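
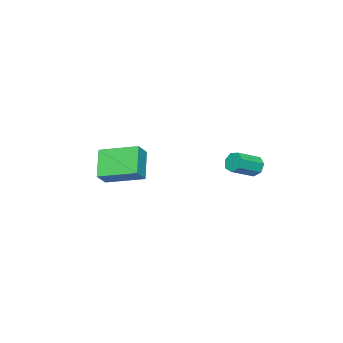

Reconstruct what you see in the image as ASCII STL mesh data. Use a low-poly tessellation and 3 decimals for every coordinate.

solid 
facet normal -0.589 -0.348 0.730
outer loop
vertex 3.48 -4.044 3.823
vertex 3.0 -2.36 4.24
vertex 2.793 -4.096 3.244
endloop
endfacet
facet normal 0.266 -0.936 -0.232
outer loop
vertex 3.7 -3.56 2.12
vertex 3.48 -4.044 3.823
vertex 2.793 -4.096 3.244
endloop
endfacet
facet normal -0.589 -0.348 0.729
outer loop
vertex 2.793 -4.096 3.244
vertex 3.0 -2.36 4.24
vertex 2.313 -2.412 3.66
endloop
endfacet
facet normal -0.763 -0.059 -0.644
outer loop
vertex 2.313 -2.412 3.66
vertex 3.7 -3.56 2.12
vertex 2.793 -4.096 3.244
endloop
endfacet
facet normal 0.763 0.058 0.644
outer loop
vertex 3.48 -4.044 3.823
vertex 3.907 -1.824 3.116
vertex 3.0 -2.36 4.24
endloop
endfacet
facet normal 0.266 -0.936 -0.232
outer loop
vertex 4.387 -3.508 2.7
vertex 3.48 -4.044 3.823
vertex 3.7 -3.56 2.12
endloop
endfacet
facet normal 0.763 0.058 0.644
outer loop
vertex 4.387 -3.508 2.7
vertex 3.907 -1.824 3.116
vertex 3.48 -4.044 3.823
endloop
endfacet
facet normal -0.266 0.936 0.231
outer loop
vertex 3.0 -2.36 4.24
vertex 3.907 -1.824 3.116
vertex 2.313 -2.412 3.66
endloop
endfacet
facet normal -0.763 -0.058 -0.644
outer loop
vertex 3.22 -1.876 2.537
vertex 3.7 -3.56 2.12
vertex 2.313 -2.412 3.66
endloop
endfacet
facet normal -0.266 0.936 0.232
outer loop
vertex 2.313 -2.412 3.66
vertex 3.907 -1.824 3.116
vertex 3.22 -1.876 2.537
endloop
endfacet
facet normal 0.589 0.348 -0.729
outer loop
vertex 3.22 -1.876 2.537
vertex 4.387 -3.508 2.7
vertex 3.7 -3.56 2.12
endloop
endfacet
facet normal 0.589 0.348 -0.730
outer loop
vertex 3.907 -1.824 3.116
vertex 4.387 -3.508 2.7
vertex 3.22 -1.876 2.537
endloop
endfacet
facet normal -0.835 0.362 -0.414
outer loop
vertex 1.732 2.439 3.146
vertex 1.47 2.351 3.598
vertex 1.733 2.786 3.448
endloop
endfacet
facet normal 0.549 0.548 -0.631
outer loop
vertex 1.732 2.439 3.146
vertex 1.733 2.786 3.448
vertex 2.752 1.997 3.65
endloop
endfacet
facet normal 0.550 0.548 -0.630
outer loop
vertex 2.752 1.997 3.65
vertex 1.733 2.786 3.448
vertex 2.752 2.344 3.952
endloop
endfacet
facet normal 0.836 -0.361 0.414
outer loop
vertex 2.752 1.997 3.65
vertex 2.752 2.344 3.952
vertex 2.49 1.909 4.102
endloop
endfacet
facet normal -0.835 0.363 -0.413
outer loop
vertex 1.733 2.786 3.448
vertex 1.47 2.351 3.598
vertex 1.536 2.805 3.863
endloop
endfacet
facet normal 0.344 0.931 0.121
outer loop
vertex 1.733 2.786 3.448
vertex 1.536 2.805 3.863
vertex 2.752 2.344 3.952
endloop
endfacet
facet normal 0.344 0.931 0.121
outer loop
vertex 2.752 2.344 3.952
vertex 1.536 2.805 3.863
vertex 2.555 2.363 4.367
endloop
endfacet
facet normal 0.836 -0.361 0.413
outer loop
vertex 2.752 2.344 3.952
vertex 2.555 2.363 4.367
vertex 2.49 1.909 4.102
endloop
endfacet
facet normal -0.836 0.362 -0.412
outer loop
vertex 1.536 2.805 3.863
vertex 1.47 2.351 3.598
vertex 1.29 2.482 4.078
endloop
endfacet
facet normal -0.121 0.612 0.781
outer loop
vertex 1.536 2.805 3.863
vertex 1.29 2.482 4.078
vertex 2.555 2.363 4.367
endloop
endfacet
facet normal -0.121 0.614 0.780
outer loop
vertex 2.555 2.363 4.367
vertex 1.29 2.482 4.078
vertex 2.309 2.04 4.583
endloop
endfacet
facet normal 0.836 -0.361 0.413
outer loop
vertex 2.555 2.363 4.367
vertex 2.309 2.04 4.583
vertex 2.49 1.909 4.102
endloop
endfacet
facet normal -0.836 0.363 -0.412
outer loop
vertex 1.29 2.482 4.078
vertex 1.47 2.351 3.598
vertex 1.179 2.06 3.932
endloop
endfacet
facet normal -0.495 -0.165 0.853
outer loop
vertex 1.29 2.482 4.078
vertex 1.179 2.06 3.932
vertex 2.309 2.04 4.583
endloop
endfacet
facet normal -0.494 -0.167 0.853
outer loop
vertex 2.309 2.04 4.583
vertex 1.179 2.06 3.932
vertex 2.198 1.619 4.436
endloop
endfacet
facet normal 0.835 -0.364 0.413
outer loop
vertex 2.309 2.04 4.583
vertex 2.198 1.619 4.436
vertex 2.49 1.909 4.102
endloop
endfacet
facet normal -0.836 0.361 -0.413
outer loop
vertex 1.179 2.06 3.932
vertex 1.47 2.351 3.598
vertex 1.288 1.857 3.534
endloop
endfacet
facet normal -0.495 -0.821 0.283
outer loop
vertex 1.179 2.06 3.932
vertex 1.288 1.857 3.534
vertex 2.198 1.619 4.436
endloop
endfacet
facet normal -0.495 -0.821 0.283
outer loop
vertex 2.198 1.619 4.436
vertex 1.288 1.857 3.534
vertex 2.307 1.416 4.038
endloop
endfacet
facet normal 0.835 -0.364 0.414
outer loop
vertex 2.198 1.619 4.436
vertex 2.307 1.416 4.038
vertex 2.49 1.909 4.102
endloop
endfacet
facet normal -0.836 0.361 -0.413
outer loop
vertex 1.288 1.857 3.534
vertex 1.47 2.351 3.598
vertex 1.534 2.026 3.184
endloop
endfacet
facet normal -0.123 -0.857 -0.500
outer loop
vertex 1.288 1.857 3.534
vertex 1.534 2.026 3.184
vertex 2.307 1.416 4.038
endloop
endfacet
facet normal -0.125 -0.857 -0.499
outer loop
vertex 2.307 1.416 4.038
vertex 1.534 2.026 3.184
vertex 2.553 1.584 3.688
endloop
endfacet
facet normal 0.835 -0.364 0.413
outer loop
vertex 2.307 1.416 4.038
vertex 2.553 1.584 3.688
vertex 2.49 1.909 4.102
endloop
endfacet
facet normal -0.835 0.362 -0.414
outer loop
vertex 1.534 2.026 3.184
vertex 1.47 2.351 3.598
vertex 1.732 2.439 3.146
endloop
endfacet
facet normal 0.341 -0.247 -0.907
outer loop
vertex 1.534 2.026 3.184
vertex 1.732 2.439 3.146
vertex 2.553 1.584 3.688
endloop
endfacet
facet normal 0.341 -0.248 -0.907
outer loop
vertex 2.553 1.584 3.688
vertex 1.732 2.439 3.146
vertex 2.752 1.997 3.65
endloop
endfacet
facet normal 0.835 -0.364 0.413
outer loop
vertex 2.553 1.584 3.688
vertex 2.752 1.997 3.65
vertex 2.49 1.909 4.102
endloop
endfacet

endsolid


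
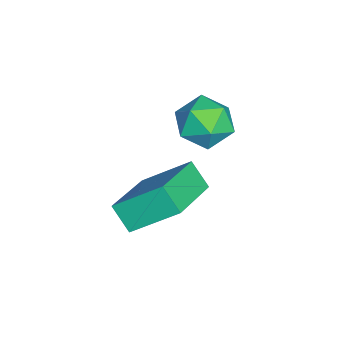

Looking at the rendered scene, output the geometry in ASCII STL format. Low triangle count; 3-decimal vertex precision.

solid 
facet normal -0.419 -0.568 0.708
outer loop
vertex 0.244 3.122 0.892
vertex -1.743 3.644 0.135
vertex 0.296 1.657 -0.252
endloop
endfacet
facet normal 0.908 -0.238 0.346
outer loop
vertex 0.723 2.236 -0.975
vertex 0.244 3.122 0.892
vertex 0.296 1.657 -0.252
endloop
endfacet
facet normal -0.419 -0.568 0.708
outer loop
vertex 0.296 1.657 -0.252
vertex -1.743 3.644 0.135
vertex -1.692 2.179 -1.01
endloop
endfacet
facet normal 0.028 -0.788 -0.615
outer loop
vertex -1.692 2.179 -1.01
vertex 0.723 2.236 -0.975
vertex 0.296 1.657 -0.252
endloop
endfacet
facet normal -0.027 0.788 0.615
outer loop
vertex 0.244 3.122 0.892
vertex -1.316 4.223 -0.588
vertex -1.743 3.644 0.135
endloop
endfacet
facet normal 0.907 -0.239 0.346
outer loop
vertex 0.672 3.701 0.17
vertex 0.244 3.122 0.892
vertex 0.723 2.236 -0.975
endloop
endfacet
facet normal -0.028 0.788 0.615
outer loop
vertex 0.672 3.701 0.17
vertex -1.316 4.223 -0.588
vertex 0.244 3.122 0.892
endloop
endfacet
facet normal -0.908 0.238 -0.345
outer loop
vertex -1.743 3.644 0.135
vertex -1.316 4.223 -0.588
vertex -1.692 2.179 -1.01
endloop
endfacet
facet normal 0.028 -0.788 -0.615
outer loop
vertex -1.264 2.758 -1.732
vertex 0.723 2.236 -0.975
vertex -1.692 2.179 -1.01
endloop
endfacet
facet normal -0.907 0.238 -0.347
outer loop
vertex -1.692 2.179 -1.01
vertex -1.316 4.223 -0.588
vertex -1.264 2.758 -1.732
endloop
endfacet
facet normal 0.419 0.568 -0.708
outer loop
vertex -1.264 2.758 -1.732
vertex 0.672 3.701 0.17
vertex 0.723 2.236 -0.975
endloop
endfacet
facet normal 0.419 0.568 -0.708
outer loop
vertex -1.316 4.223 -0.588
vertex 0.672 3.701 0.17
vertex -1.264 2.758 -1.732
endloop
endfacet
facet normal -0.978 0.050 0.205
outer loop
vertex -4.179 3.494 0.22
vertex -3.968 3.603 1.201
vertex -4.05 4.417 0.609
endloop
endfacet
facet normal -0.841 0.306 -0.447
outer loop
vertex -4.179 3.494 0.22
vertex -4.05 4.417 0.609
vertex -3.654 4.189 -0.292
endloop
endfacet
facet normal -0.525 -0.211 -0.825
outer loop
vertex -4.179 3.494 0.22
vertex -3.654 4.189 -0.292
vertex -3.327 3.235 -0.256
endloop
endfacet
facet normal -0.466 -0.786 -0.407
outer loop
vertex -4.179 3.494 0.22
vertex -3.327 3.235 -0.256
vertex -3.521 2.873 0.666
endloop
endfacet
facet normal -0.746 -0.625 0.230
outer loop
vertex -4.179 3.494 0.22
vertex -3.521 2.873 0.666
vertex -3.968 3.603 1.201
endloop
endfacet
facet normal -0.377 0.845 -0.380
outer loop
vertex -3.654 4.189 -0.292
vertex -4.05 4.417 0.609
vertex -3.119 4.727 0.374
endloop
endfacet
facet normal -0.599 0.431 0.675
outer loop
vertex -4.05 4.417 0.609
vertex -3.968 3.603 1.201
vertex -3.313 4.365 1.296
endloop
endfacet
facet normal -0.225 -0.662 0.715
outer loop
vertex -3.968 3.603 1.201
vertex -3.521 2.873 0.666
vertex -2.986 3.411 1.332
endloop
endfacet
facet normal 0.228 -0.922 -0.314
outer loop
vertex -3.521 2.873 0.666
vertex -3.327 3.235 -0.256
vertex -2.59 3.183 0.431
endloop
endfacet
facet normal 0.134 0.008 -0.991
outer loop
vertex -3.327 3.235 -0.256
vertex -3.654 4.189 -0.292
vertex -2.672 3.997 -0.161
endloop
endfacet
facet normal 0.466 0.786 0.407
outer loop
vertex -2.461 4.106 0.82
vertex -3.119 4.727 0.374
vertex -3.313 4.365 1.296
endloop
endfacet
facet normal 0.525 0.211 0.825
outer loop
vertex -2.461 4.106 0.82
vertex -3.313 4.365 1.296
vertex -2.986 3.411 1.332
endloop
endfacet
facet normal 0.841 -0.306 0.447
outer loop
vertex -2.461 4.106 0.82
vertex -2.986 3.411 1.332
vertex -2.59 3.183 0.431
endloop
endfacet
facet normal 0.978 -0.050 -0.205
outer loop
vertex -2.461 4.106 0.82
vertex -2.59 3.183 0.431
vertex -2.672 3.997 -0.161
endloop
endfacet
facet normal 0.746 0.625 -0.230
outer loop
vertex -2.461 4.106 0.82
vertex -2.672 3.997 -0.161
vertex -3.119 4.727 0.374
endloop
endfacet
facet normal -0.228 0.922 0.314
outer loop
vertex -3.313 4.365 1.296
vertex -3.119 4.727 0.374
vertex -4.05 4.417 0.609
endloop
endfacet
facet normal -0.134 -0.008 0.991
outer loop
vertex -2.986 3.411 1.332
vertex -3.313 4.365 1.296
vertex -3.968 3.603 1.201
endloop
endfacet
facet normal 0.377 -0.845 0.380
outer loop
vertex -2.59 3.183 0.431
vertex -2.986 3.411 1.332
vertex -3.521 2.873 0.666
endloop
endfacet
facet normal 0.599 -0.431 -0.675
outer loop
vertex -2.672 3.997 -0.161
vertex -2.59 3.183 0.431
vertex -3.327 3.235 -0.256
endloop
endfacet
facet normal 0.225 0.662 -0.715
outer loop
vertex -3.119 4.727 0.374
vertex -2.672 3.997 -0.161
vertex -3.654 4.189 -0.292
endloop
endfacet

endsolid


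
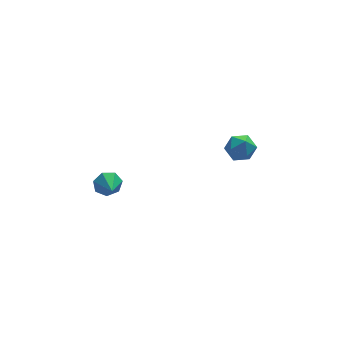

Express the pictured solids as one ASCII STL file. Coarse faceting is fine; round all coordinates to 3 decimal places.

solid 
facet normal -0.597 0.771 0.219
outer loop
vertex 3.401 0.895 -2.794
vertex 2.78 0.429 -2.846
vertex 3.144 0.517 -2.164
endloop
endfacet
facet normal 0.041 0.849 0.526
outer loop
vertex 3.401 0.895 -2.794
vertex 3.144 0.517 -2.164
vertex 3.908 0.566 -2.303
endloop
endfacet
facet normal 0.536 0.844 0.012
outer loop
vertex 3.401 0.895 -2.794
vertex 3.908 0.566 -2.303
vertex 4.017 0.508 -3.071
endloop
endfacet
facet normal 0.203 0.763 -0.614
outer loop
vertex 3.401 0.895 -2.794
vertex 4.017 0.508 -3.071
vertex 3.32 0.423 -3.407
endloop
endfacet
facet normal -0.498 0.718 -0.487
outer loop
vertex 3.401 0.895 -2.794
vertex 3.32 0.423 -3.407
vertex 2.78 0.429 -2.846
endloop
endfacet
facet normal 0.154 0.283 0.947
outer loop
vertex 3.908 0.566 -2.303
vertex 3.144 0.517 -2.164
vertex 3.6 -0.103 -2.053
endloop
endfacet
facet normal -0.880 0.157 0.449
outer loop
vertex 3.144 0.517 -2.164
vertex 2.78 0.429 -2.846
vertex 2.903 -0.188 -2.389
endloop
endfacet
facet normal -0.718 0.072 -0.692
outer loop
vertex 2.78 0.429 -2.846
vertex 3.32 0.423 -3.407
vertex 3.012 -0.246 -3.157
endloop
endfacet
facet normal 0.415 0.145 -0.898
outer loop
vertex 3.32 0.423 -3.407
vertex 4.017 0.508 -3.071
vertex 3.776 -0.197 -3.296
endloop
endfacet
facet normal 0.955 0.275 0.115
outer loop
vertex 4.017 0.508 -3.071
vertex 3.908 0.566 -2.303
vertex 4.14 -0.109 -2.614
endloop
endfacet
facet normal -0.203 -0.763 0.614
outer loop
vertex 3.519 -0.575 -2.666
vertex 3.6 -0.103 -2.053
vertex 2.903 -0.188 -2.389
endloop
endfacet
facet normal -0.536 -0.844 -0.012
outer loop
vertex 3.519 -0.575 -2.666
vertex 2.903 -0.188 -2.389
vertex 3.012 -0.246 -3.157
endloop
endfacet
facet normal -0.041 -0.849 -0.526
outer loop
vertex 3.519 -0.575 -2.666
vertex 3.012 -0.246 -3.157
vertex 3.776 -0.197 -3.296
endloop
endfacet
facet normal 0.597 -0.771 -0.219
outer loop
vertex 3.519 -0.575 -2.666
vertex 3.776 -0.197 -3.296
vertex 4.14 -0.109 -2.614
endloop
endfacet
facet normal 0.498 -0.718 0.487
outer loop
vertex 3.519 -0.575 -2.666
vertex 4.14 -0.109 -2.614
vertex 3.6 -0.103 -2.053
endloop
endfacet
facet normal -0.415 -0.145 0.898
outer loop
vertex 2.903 -0.188 -2.389
vertex 3.6 -0.103 -2.053
vertex 3.144 0.517 -2.164
endloop
endfacet
facet normal -0.955 -0.275 -0.115
outer loop
vertex 3.012 -0.246 -3.157
vertex 2.903 -0.188 -2.389
vertex 2.78 0.429 -2.846
endloop
endfacet
facet normal -0.154 -0.283 -0.947
outer loop
vertex 3.776 -0.197 -3.296
vertex 3.012 -0.246 -3.157
vertex 3.32 0.423 -3.407
endloop
endfacet
facet normal 0.880 -0.157 -0.449
outer loop
vertex 4.14 -0.109 -2.614
vertex 3.776 -0.197 -3.296
vertex 4.017 0.508 -3.071
endloop
endfacet
facet normal 0.718 -0.072 0.692
outer loop
vertex 3.6 -0.103 -2.053
vertex 4.14 -0.109 -2.614
vertex 3.908 0.566 -2.303
endloop
endfacet
facet normal 0.034 0.915 -0.403
outer loop
vertex -2.168 -0.138 -4.197
vertex -2.611 0.078 -3.744
vertex -1.943 0.071 -3.703
endloop
endfacet
facet normal 0.794 -0.599 -0.108
outer loop
vertex -2.168 -0.138 -4.197
vertex -1.943 0.071 -3.703
vertex -2.649 -0.938 -3.296
endloop
endfacet
facet normal 0.034 0.915 -0.402
outer loop
vertex -1.943 0.071 -3.703
vertex -2.611 0.078 -3.744
vertex -2.221 0.285 -3.24
endloop
endfacet
facet normal 0.755 -0.291 0.588
outer loop
vertex -1.943 0.071 -3.703
vertex -2.221 0.285 -3.24
vertex -2.649 -0.938 -3.296
endloop
endfacet
facet normal 0.034 0.915 -0.402
outer loop
vertex -2.221 0.285 -3.24
vertex -2.611 0.078 -3.744
vertex -2.793 0.343 -3.156
endloop
endfacet
facet normal 0.135 -0.093 0.986
outer loop
vertex -2.221 0.285 -3.24
vertex -2.793 0.343 -3.156
vertex -2.649 -0.938 -3.296
endloop
endfacet
facet normal 0.032 0.915 -0.402
outer loop
vertex -2.793 0.343 -3.156
vertex -2.611 0.078 -3.744
vertex -3.229 0.201 -3.514
endloop
endfacet
facet normal -0.597 -0.153 0.788
outer loop
vertex -2.793 0.343 -3.156
vertex -3.229 0.201 -3.514
vertex -2.649 -0.938 -3.296
endloop
endfacet
facet normal 0.032 0.915 -0.403
outer loop
vertex -3.229 0.201 -3.514
vertex -2.611 0.078 -3.744
vertex -3.199 -0.034 -4.045
endloop
endfacet
facet normal -0.893 -0.428 0.139
outer loop
vertex -3.229 0.201 -3.514
vertex -3.199 -0.034 -4.045
vertex -2.649 -0.938 -3.296
endloop
endfacet
facet normal 0.032 0.914 -0.404
outer loop
vertex -3.199 -0.034 -4.045
vertex -2.611 0.078 -3.744
vertex -2.727 -0.185 -4.349
endloop
endfacet
facet normal -0.528 -0.709 -0.468
outer loop
vertex -3.199 -0.034 -4.045
vertex -2.727 -0.185 -4.349
vertex -2.649 -0.938 -3.296
endloop
endfacet
facet normal 0.033 0.914 -0.404
outer loop
vertex -2.727 -0.185 -4.349
vertex -2.611 0.078 -3.744
vertex -2.168 -0.138 -4.197
endloop
endfacet
facet normal 0.223 -0.785 -0.578
outer loop
vertex -2.727 -0.185 -4.349
vertex -2.168 -0.138 -4.197
vertex -2.649 -0.938 -3.296
endloop
endfacet

endsolid


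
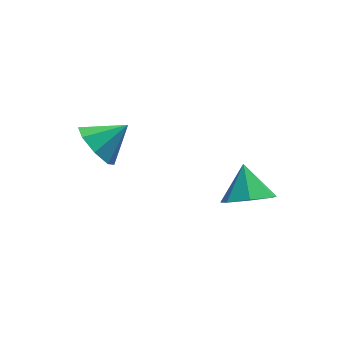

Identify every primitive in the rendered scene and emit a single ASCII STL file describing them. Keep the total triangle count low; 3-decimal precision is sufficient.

solid 
facet normal -0.096 -0.735 -0.671
outer loop
vertex 0.932 -3.92 -0.154
vertex 0.258 -3.331 -0.703
vertex 1.303 -3.386 -0.793
endloop
endfacet
facet normal 0.820 0.105 0.563
outer loop
vertex 0.932 -3.92 -0.154
vertex 1.303 -3.386 -0.793
vertex 0.402 -2.229 0.303
endloop
endfacet
facet normal -0.096 -0.736 -0.670
outer loop
vertex 1.303 -3.386 -0.793
vertex 0.258 -3.331 -0.703
vertex 0.886 -2.811 -1.364
endloop
endfacet
facet normal 0.799 0.601 0.022
outer loop
vertex 1.303 -3.386 -0.793
vertex 0.886 -2.811 -1.364
vertex 0.402 -2.229 0.303
endloop
endfacet
facet normal -0.096 -0.736 -0.670
outer loop
vertex 0.886 -2.811 -1.364
vertex 0.258 -3.331 -0.703
vertex -0.003 -2.628 -1.437
endloop
endfacet
facet normal 0.215 0.940 -0.266
outer loop
vertex 0.886 -2.811 -1.364
vertex -0.003 -2.628 -1.437
vertex 0.402 -2.229 0.303
endloop
endfacet
facet normal -0.096 -0.736 -0.670
outer loop
vertex -0.003 -2.628 -1.437
vertex 0.258 -3.331 -0.703
vertex -0.696 -2.974 -0.958
endloop
endfacet
facet normal -0.491 0.867 -0.084
outer loop
vertex -0.003 -2.628 -1.437
vertex -0.696 -2.974 -0.958
vertex 0.402 -2.229 0.303
endloop
endfacet
facet normal -0.096 -0.735 -0.671
outer loop
vertex -0.696 -2.974 -0.958
vertex 0.258 -3.331 -0.703
vertex -0.671 -3.59 -0.287
endloop
endfacet
facet normal -0.790 0.437 0.430
outer loop
vertex -0.696 -2.974 -0.958
vertex -0.671 -3.59 -0.287
vertex 0.402 -2.229 0.303
endloop
endfacet
facet normal -0.096 -0.735 -0.671
outer loop
vertex -0.671 -3.59 -0.287
vertex 0.258 -3.331 -0.703
vertex 0.054 -4.011 0.071
endloop
endfacet
facet normal -0.455 -0.027 0.890
outer loop
vertex -0.671 -3.59 -0.287
vertex 0.054 -4.011 0.071
vertex 0.402 -2.229 0.303
endloop
endfacet
facet normal -0.096 -0.735 -0.671
outer loop
vertex 0.054 -4.011 0.071
vertex 0.258 -3.331 -0.703
vertex 0.932 -3.92 -0.154
endloop
endfacet
facet normal 0.261 -0.175 0.949
outer loop
vertex 0.054 -4.011 0.071
vertex 0.932 -3.92 -0.154
vertex 0.402 -2.229 0.303
endloop
endfacet
facet normal -0.840 -0.083 -0.536
outer loop
vertex -3.681 1.262 -1.466
vertex -4.239 1.098 -0.567
vertex -3.959 1.959 -1.138
endloop
endfacet
facet normal 0.813 0.480 -0.330
outer loop
vertex -3.681 1.262 -1.466
vertex -3.959 1.959 -1.138
vertex -2.961 1.222 0.247
endloop
endfacet
facet normal -0.841 -0.082 -0.535
outer loop
vertex -3.959 1.959 -1.138
vertex -4.239 1.098 -0.567
vertex -4.4 2.151 -0.475
endloop
endfacet
facet normal 0.508 0.857 0.090
outer loop
vertex -3.959 1.959 -1.138
vertex -4.4 2.151 -0.475
vertex -2.961 1.222 0.247
endloop
endfacet
facet normal -0.840 -0.082 -0.536
outer loop
vertex -4.4 2.151 -0.475
vertex -4.239 1.098 -0.567
vertex -4.747 1.727 0.133
endloop
endfacet
facet normal 0.174 0.758 0.628
outer loop
vertex -4.4 2.151 -0.475
vertex -4.747 1.727 0.133
vertex -2.961 1.222 0.247
endloop
endfacet
facet normal -0.840 -0.082 -0.536
outer loop
vertex -4.747 1.727 0.133
vertex -4.239 1.098 -0.567
vertex -4.796 0.934 0.331
endloop
endfacet
facet normal 0.006 0.242 0.970
outer loop
vertex -4.747 1.727 0.133
vertex -4.796 0.934 0.331
vertex -2.961 1.222 0.247
endloop
endfacet
facet normal -0.840 -0.083 -0.536
outer loop
vertex -4.796 0.934 0.331
vertex -4.239 1.098 -0.567
vertex -4.518 0.237 0.003
endloop
endfacet
facet normal 0.103 -0.390 0.915
outer loop
vertex -4.796 0.934 0.331
vertex -4.518 0.237 0.003
vertex -2.961 1.222 0.247
endloop
endfacet
facet normal -0.840 -0.082 -0.536
outer loop
vertex -4.518 0.237 0.003
vertex -4.239 1.098 -0.567
vertex -4.077 0.044 -0.659
endloop
endfacet
facet normal 0.408 -0.767 0.495
outer loop
vertex -4.518 0.237 0.003
vertex -4.077 0.044 -0.659
vertex -2.961 1.222 0.247
endloop
endfacet
facet normal -0.840 -0.082 -0.536
outer loop
vertex -4.077 0.044 -0.659
vertex -4.239 1.098 -0.567
vertex -3.73 0.468 -1.268
endloop
endfacet
facet normal 0.742 -0.669 -0.043
outer loop
vertex -4.077 0.044 -0.659
vertex -3.73 0.468 -1.268
vertex -2.961 1.222 0.247
endloop
endfacet
facet normal -0.840 -0.082 -0.536
outer loop
vertex -3.73 0.468 -1.268
vertex -4.239 1.098 -0.567
vertex -3.681 1.262 -1.466
endloop
endfacet
facet normal 0.910 -0.152 -0.386
outer loop
vertex -3.73 0.468 -1.268
vertex -3.681 1.262 -1.466
vertex -2.961 1.222 0.247
endloop
endfacet

endsolid


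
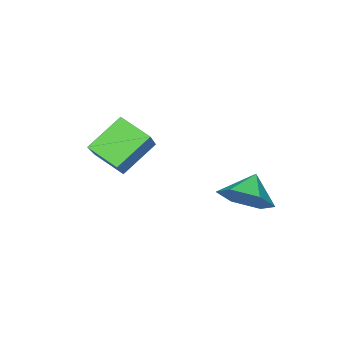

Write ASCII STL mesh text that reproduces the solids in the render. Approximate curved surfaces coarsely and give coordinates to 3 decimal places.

solid 
facet normal -0.629 -0.455 -0.630
outer loop
vertex 3.885 -0.877 -1.244
vertex 2.608 -0.555 -0.201
vertex 3.671 0.271 -1.86
endloop
endfacet
facet normal 0.760 -0.192 -0.621
outer loop
vertex 4.892 1.155 -0.639
vertex 3.885 -0.877 -1.244
vertex 3.671 0.271 -1.86
endloop
endfacet
facet normal -0.629 -0.456 -0.630
outer loop
vertex 3.671 0.271 -1.86
vertex 2.608 -0.555 -0.201
vertex 2.394 0.592 -0.817
endloop
endfacet
facet normal -0.163 0.869 -0.467
outer loop
vertex 2.394 0.592 -0.817
vertex 4.892 1.155 -0.639
vertex 3.671 0.271 -1.86
endloop
endfacet
facet normal 0.162 -0.869 0.467
outer loop
vertex 3.885 -0.877 -1.244
vertex 3.829 0.329 1.02
vertex 2.608 -0.555 -0.201
endloop
endfacet
facet normal 0.760 -0.192 -0.621
outer loop
vertex 5.106 0.008 -0.023
vertex 3.885 -0.877 -1.244
vertex 4.892 1.155 -0.639
endloop
endfacet
facet normal 0.163 -0.869 0.467
outer loop
vertex 5.106 0.008 -0.023
vertex 3.829 0.329 1.02
vertex 3.885 -0.877 -1.244
endloop
endfacet
facet normal -0.760 0.192 0.621
outer loop
vertex 2.608 -0.555 -0.201
vertex 3.829 0.329 1.02
vertex 2.394 0.592 -0.817
endloop
endfacet
facet normal -0.163 0.869 -0.467
outer loop
vertex 3.615 1.477 0.404
vertex 4.892 1.155 -0.639
vertex 2.394 0.592 -0.817
endloop
endfacet
facet normal -0.760 0.192 0.621
outer loop
vertex 2.394 0.592 -0.817
vertex 3.829 0.329 1.02
vertex 3.615 1.477 0.404
endloop
endfacet
facet normal 0.629 0.456 0.630
outer loop
vertex 3.615 1.477 0.404
vertex 5.106 0.008 -0.023
vertex 4.892 1.155 -0.639
endloop
endfacet
facet normal 0.629 0.455 0.630
outer loop
vertex 3.829 0.329 1.02
vertex 5.106 0.008 -0.023
vertex 3.615 1.477 0.404
endloop
endfacet
facet normal 0.729 0.219 -0.649
outer loop
vertex 2.171 3.73 -1.895
vertex 1.46 3.819 -2.663
vertex 1.72 4.658 -2.088
endloop
endfacet
facet normal -0.022 0.193 0.981
outer loop
vertex 2.171 3.73 -1.895
vertex 1.72 4.658 -2.088
vertex 0.6 3.561 -1.897
endloop
endfacet
facet normal 0.729 0.219 -0.649
outer loop
vertex 1.72 4.658 -2.088
vertex 1.46 3.819 -2.663
vertex 1.009 4.748 -2.856
endloop
endfacet
facet normal -0.527 0.636 0.563
outer loop
vertex 1.72 4.658 -2.088
vertex 1.009 4.748 -2.856
vertex 0.6 3.561 -1.897
endloop
endfacet
facet normal 0.729 0.219 -0.649
outer loop
vertex 1.009 4.748 -2.856
vertex 1.46 3.819 -2.663
vertex 0.749 3.908 -3.431
endloop
endfacet
facet normal -0.951 0.310 -0.022
outer loop
vertex 1.009 4.748 -2.856
vertex 0.749 3.908 -3.431
vertex 0.6 3.561 -1.897
endloop
endfacet
facet normal 0.729 0.219 -0.649
outer loop
vertex 0.749 3.908 -3.431
vertex 1.46 3.819 -2.663
vertex 1.2 2.98 -3.238
endloop
endfacet
facet normal -0.867 -0.461 -0.188
outer loop
vertex 0.749 3.908 -3.431
vertex 1.2 2.98 -3.238
vertex 0.6 3.561 -1.897
endloop
endfacet
facet normal 0.729 0.219 -0.649
outer loop
vertex 1.2 2.98 -3.238
vertex 1.46 3.819 -2.663
vertex 1.91 2.891 -2.47
endloop
endfacet
facet normal -0.362 -0.904 0.230
outer loop
vertex 1.2 2.98 -3.238
vertex 1.91 2.891 -2.47
vertex 0.6 3.561 -1.897
endloop
endfacet
facet normal 0.729 0.218 -0.649
outer loop
vertex 1.91 2.891 -2.47
vertex 1.46 3.819 -2.663
vertex 2.171 3.73 -1.895
endloop
endfacet
facet normal 0.061 -0.577 0.814
outer loop
vertex 1.91 2.891 -2.47
vertex 2.171 3.73 -1.895
vertex 0.6 3.561 -1.897
endloop
endfacet

endsolid


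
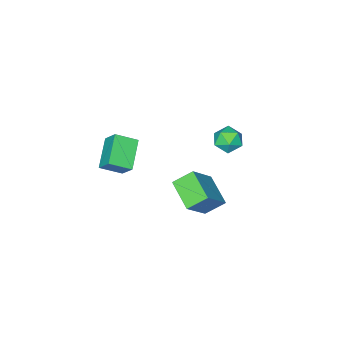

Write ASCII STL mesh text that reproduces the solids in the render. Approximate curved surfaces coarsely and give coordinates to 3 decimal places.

solid 
facet normal -0.014 0.900 0.436
outer loop
vertex -3.714 0.19 -0.158
vertex -3.739 -0.14 0.522
vertex -3.072 0.024 0.205
endloop
endfacet
facet normal 0.341 0.922 -0.181
outer loop
vertex -3.714 0.19 -0.158
vertex -3.072 0.024 0.205
vertex -3.129 -0.101 -0.539
endloop
endfacet
facet normal -0.103 0.708 -0.699
outer loop
vertex -3.714 0.19 -0.158
vertex -3.129 -0.101 -0.539
vertex -3.832 -0.344 -0.682
endloop
endfacet
facet normal -0.731 0.554 -0.400
outer loop
vertex -3.714 0.19 -0.158
vertex -3.832 -0.344 -0.682
vertex -4.209 -0.368 -0.026
endloop
endfacet
facet normal -0.677 0.672 0.301
outer loop
vertex -3.714 0.19 -0.158
vertex -4.209 -0.368 -0.026
vertex -3.739 -0.14 0.522
endloop
endfacet
facet normal 0.878 0.456 -0.144
outer loop
vertex -3.129 -0.101 -0.539
vertex -3.072 0.024 0.205
vertex -2.791 -0.612 -0.094
endloop
endfacet
facet normal 0.304 0.419 0.856
outer loop
vertex -3.072 0.024 0.205
vertex -3.739 -0.14 0.522
vertex -3.168 -0.636 0.562
endloop
endfacet
facet normal -0.768 0.048 0.639
outer loop
vertex -3.739 -0.14 0.522
vertex -4.209 -0.368 -0.026
vertex -3.871 -0.879 0.419
endloop
endfacet
facet normal -0.856 -0.144 -0.497
outer loop
vertex -4.209 -0.368 -0.026
vertex -3.832 -0.344 -0.682
vertex -3.928 -1.004 -0.325
endloop
endfacet
facet normal 0.162 0.108 -0.981
outer loop
vertex -3.832 -0.344 -0.682
vertex -3.129 -0.101 -0.539
vertex -3.261 -0.84 -0.642
endloop
endfacet
facet normal 0.731 -0.554 0.400
outer loop
vertex -3.286 -1.17 0.038
vertex -2.791 -0.612 -0.094
vertex -3.168 -0.636 0.562
endloop
endfacet
facet normal 0.103 -0.708 0.699
outer loop
vertex -3.286 -1.17 0.038
vertex -3.168 -0.636 0.562
vertex -3.871 -0.879 0.419
endloop
endfacet
facet normal -0.341 -0.922 0.181
outer loop
vertex -3.286 -1.17 0.038
vertex -3.871 -0.879 0.419
vertex -3.928 -1.004 -0.325
endloop
endfacet
facet normal 0.014 -0.900 -0.436
outer loop
vertex -3.286 -1.17 0.038
vertex -3.928 -1.004 -0.325
vertex -3.261 -0.84 -0.642
endloop
endfacet
facet normal 0.677 -0.672 -0.301
outer loop
vertex -3.286 -1.17 0.038
vertex -3.261 -0.84 -0.642
vertex -2.791 -0.612 -0.094
endloop
endfacet
facet normal 0.856 0.144 0.497
outer loop
vertex -3.168 -0.636 0.562
vertex -2.791 -0.612 -0.094
vertex -3.072 0.024 0.205
endloop
endfacet
facet normal -0.162 -0.108 0.981
outer loop
vertex -3.871 -0.879 0.419
vertex -3.168 -0.636 0.562
vertex -3.739 -0.14 0.522
endloop
endfacet
facet normal -0.878 -0.456 0.144
outer loop
vertex -3.928 -1.004 -0.325
vertex -3.871 -0.879 0.419
vertex -4.209 -0.368 -0.026
endloop
endfacet
facet normal -0.304 -0.419 -0.856
outer loop
vertex -3.261 -0.84 -0.642
vertex -3.928 -1.004 -0.325
vertex -3.832 -0.344 -0.682
endloop
endfacet
facet normal 0.768 -0.048 -0.639
outer loop
vertex -2.791 -0.612 -0.094
vertex -3.261 -0.84 -0.642
vertex -3.129 -0.101 -0.539
endloop
endfacet
facet normal -0.667 -0.104 -0.738
outer loop
vertex -1.835 -1.11 -2.945
vertex -2.616 -0.619 -2.309
vertex -1.418 0.302 -3.521
endloop
endfacet
facet normal 0.697 -0.438 -0.568
outer loop
vertex -0.144 0.499 -2.111
vertex -1.835 -1.11 -2.945
vertex -1.418 0.302 -3.521
endloop
endfacet
facet normal -0.667 -0.103 -0.738
outer loop
vertex -1.418 0.302 -3.521
vertex -2.616 -0.619 -2.309
vertex -2.198 0.792 -2.884
endloop
endfacet
facet normal 0.264 0.893 -0.364
outer loop
vertex -2.198 0.792 -2.884
vertex -0.144 0.499 -2.111
vertex -1.418 0.302 -3.521
endloop
endfacet
facet normal -0.265 -0.893 0.364
outer loop
vertex -1.835 -1.11 -2.945
vertex -1.342 -0.422 -0.899
vertex -2.616 -0.619 -2.309
endloop
endfacet
facet normal 0.697 -0.438 -0.568
outer loop
vertex -0.562 -0.912 -1.536
vertex -1.835 -1.11 -2.945
vertex -0.144 0.499 -2.111
endloop
endfacet
facet normal -0.264 -0.893 0.364
outer loop
vertex -0.562 -0.912 -1.536
vertex -1.342 -0.422 -0.899
vertex -1.835 -1.11 -2.945
endloop
endfacet
facet normal -0.697 0.438 0.568
outer loop
vertex -2.616 -0.619 -2.309
vertex -1.342 -0.422 -0.899
vertex -2.198 0.792 -2.884
endloop
endfacet
facet normal 0.265 0.893 -0.364
outer loop
vertex -0.925 0.99 -1.475
vertex -0.144 0.499 -2.111
vertex -2.198 0.792 -2.884
endloop
endfacet
facet normal -0.697 0.438 0.568
outer loop
vertex -2.198 0.792 -2.884
vertex -1.342 -0.422 -0.899
vertex -0.925 0.99 -1.475
endloop
endfacet
facet normal 0.666 0.103 0.738
outer loop
vertex -0.925 0.99 -1.475
vertex -0.562 -0.912 -1.536
vertex -0.144 0.499 -2.111
endloop
endfacet
facet normal 0.667 0.104 0.737
outer loop
vertex -1.342 -0.422 -0.899
vertex -0.562 -0.912 -1.536
vertex -0.925 0.99 -1.475
endloop
endfacet
facet normal -0.698 -0.540 0.469
outer loop
vertex 1.983 -1.666 3.023
vertex 1.196 -1.074 2.534
vertex 1.97 -2.339 2.229
endloop
endfacet
facet normal 0.716 -0.538 0.444
outer loop
vertex 3.044 -1.506 1.506
vertex 1.983 -1.666 3.023
vertex 1.97 -2.339 2.229
endloop
endfacet
facet normal -0.698 -0.540 0.470
outer loop
vertex 1.97 -2.339 2.229
vertex 1.196 -1.074 2.534
vertex 1.182 -1.746 1.741
endloop
endfacet
facet normal -0.013 -0.646 -0.763
outer loop
vertex 1.182 -1.746 1.741
vertex 3.044 -1.506 1.506
vertex 1.97 -2.339 2.229
endloop
endfacet
facet normal 0.012 0.646 0.763
outer loop
vertex 1.983 -1.666 3.023
vertex 2.27 -0.241 1.811
vertex 1.196 -1.074 2.534
endloop
endfacet
facet normal 0.716 -0.539 0.444
outer loop
vertex 3.058 -0.834 2.299
vertex 1.983 -1.666 3.023
vertex 3.044 -1.506 1.506
endloop
endfacet
facet normal 0.014 0.646 0.763
outer loop
vertex 3.058 -0.834 2.299
vertex 2.27 -0.241 1.811
vertex 1.983 -1.666 3.023
endloop
endfacet
facet normal -0.716 0.539 -0.444
outer loop
vertex 1.196 -1.074 2.534
vertex 2.27 -0.241 1.811
vertex 1.182 -1.746 1.741
endloop
endfacet
facet normal -0.013 -0.647 -0.762
outer loop
vertex 2.257 -0.914 1.017
vertex 3.044 -1.506 1.506
vertex 1.182 -1.746 1.741
endloop
endfacet
facet normal -0.716 0.538 -0.445
outer loop
vertex 1.182 -1.746 1.741
vertex 2.27 -0.241 1.811
vertex 2.257 -0.914 1.017
endloop
endfacet
facet normal 0.698 0.540 -0.470
outer loop
vertex 2.257 -0.914 1.017
vertex 3.058 -0.834 2.299
vertex 3.044 -1.506 1.506
endloop
endfacet
facet normal 0.698 0.541 -0.470
outer loop
vertex 2.27 -0.241 1.811
vertex 3.058 -0.834 2.299
vertex 2.257 -0.914 1.017
endloop
endfacet

endsolid


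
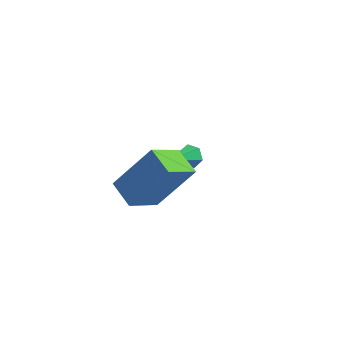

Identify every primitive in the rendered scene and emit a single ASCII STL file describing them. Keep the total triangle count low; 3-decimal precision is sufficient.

solid 
facet normal -0.807 0.487 0.333
outer loop
vertex 2.76 -1.706 3.787
vertex 3.181 -0.479 3.014
vertex 1.631 -2.401 2.069
endloop
endfacet
facet normal -0.279 -0.812 0.512
outer loop
vertex 2.559 -2.961 1.686
vertex 2.76 -1.706 3.787
vertex 1.631 -2.401 2.069
endloop
endfacet
facet normal -0.807 0.487 0.333
outer loop
vertex 1.631 -2.401 2.069
vertex 3.181 -0.479 3.014
vertex 2.052 -1.174 1.296
endloop
endfacet
facet normal -0.520 -0.320 -0.792
outer loop
vertex 2.052 -1.174 1.296
vertex 2.559 -2.961 1.686
vertex 1.631 -2.401 2.069
endloop
endfacet
facet normal 0.520 0.320 0.792
outer loop
vertex 2.76 -1.706 3.787
vertex 4.109 -1.039 2.631
vertex 3.181 -0.479 3.014
endloop
endfacet
facet normal -0.279 -0.812 0.512
outer loop
vertex 3.688 -2.266 3.404
vertex 2.76 -1.706 3.787
vertex 2.559 -2.961 1.686
endloop
endfacet
facet normal 0.520 0.320 0.792
outer loop
vertex 3.688 -2.266 3.404
vertex 4.109 -1.039 2.631
vertex 2.76 -1.706 3.787
endloop
endfacet
facet normal 0.279 0.812 -0.512
outer loop
vertex 3.181 -0.479 3.014
vertex 4.109 -1.039 2.631
vertex 2.052 -1.174 1.296
endloop
endfacet
facet normal -0.520 -0.320 -0.792
outer loop
vertex 2.98 -1.734 0.913
vertex 2.559 -2.961 1.686
vertex 2.052 -1.174 1.296
endloop
endfacet
facet normal 0.279 0.812 -0.512
outer loop
vertex 2.052 -1.174 1.296
vertex 4.109 -1.039 2.631
vertex 2.98 -1.734 0.913
endloop
endfacet
facet normal 0.807 -0.487 -0.333
outer loop
vertex 2.98 -1.734 0.913
vertex 3.688 -2.266 3.404
vertex 2.559 -2.961 1.686
endloop
endfacet
facet normal 0.807 -0.487 -0.333
outer loop
vertex 4.109 -1.039 2.631
vertex 3.688 -2.266 3.404
vertex 2.98 -1.734 0.913
endloop
endfacet
facet normal 0.203 0.879 -0.431
outer loop
vertex 2.35 2.795 0.317
vertex 2.091 2.641 -0.119
vertex 1.831 2.891 0.269
endloop
endfacet
facet normal -0.065 0.142 0.988
outer loop
vertex 2.35 2.795 0.317
vertex 1.831 2.891 0.269
vertex 1.809 1.419 0.479
endloop
endfacet
facet normal 0.204 0.879 -0.430
outer loop
vertex 1.831 2.891 0.269
vertex 2.091 2.641 -0.119
vertex 1.572 2.738 -0.167
endloop
endfacet
facet normal -0.869 0.083 0.487
outer loop
vertex 1.831 2.891 0.269
vertex 1.572 2.738 -0.167
vertex 1.809 1.419 0.479
endloop
endfacet
facet normal 0.204 0.879 -0.430
outer loop
vertex 1.572 2.738 -0.167
vertex 2.091 2.641 -0.119
vertex 1.832 2.488 -0.555
endloop
endfacet
facet normal -0.868 -0.335 -0.366
outer loop
vertex 1.572 2.738 -0.167
vertex 1.832 2.488 -0.555
vertex 1.809 1.419 0.479
endloop
endfacet
facet normal 0.204 0.879 -0.430
outer loop
vertex 1.832 2.488 -0.555
vertex 2.091 2.641 -0.119
vertex 2.351 2.391 -0.507
endloop
endfacet
facet normal -0.063 -0.693 -0.718
outer loop
vertex 1.832 2.488 -0.555
vertex 2.351 2.391 -0.507
vertex 1.809 1.419 0.479
endloop
endfacet
facet normal 0.203 0.879 -0.431
outer loop
vertex 2.351 2.391 -0.507
vertex 2.091 2.641 -0.119
vertex 2.61 2.545 -0.071
endloop
endfacet
facet normal 0.742 -0.634 -0.217
outer loop
vertex 2.351 2.391 -0.507
vertex 2.61 2.545 -0.071
vertex 1.809 1.419 0.479
endloop
endfacet
facet normal 0.203 0.879 -0.431
outer loop
vertex 2.61 2.545 -0.071
vertex 2.091 2.641 -0.119
vertex 2.35 2.795 0.317
endloop
endfacet
facet normal 0.741 -0.216 0.636
outer loop
vertex 2.61 2.545 -0.071
vertex 2.35 2.795 0.317
vertex 1.809 1.419 0.479
endloop
endfacet

endsolid


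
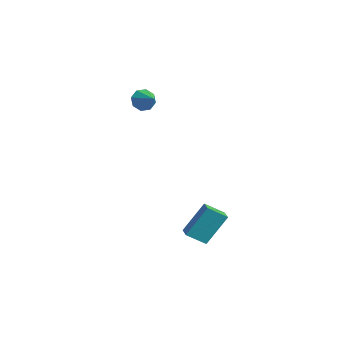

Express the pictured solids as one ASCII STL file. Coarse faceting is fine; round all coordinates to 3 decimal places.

solid 
facet normal -0.896 0.078 -0.437
outer loop
vertex -2.86 -1.852 2.524
vertex -3.121 -1.502 3.121
vertex -2.795 -1.29 2.491
endloop
endfacet
facet normal 0.810 -0.127 -0.572
outer loop
vertex -2.86 -1.852 2.524
vertex -2.795 -1.29 2.491
vertex -2.019 -1.598 3.659
endloop
endfacet
facet normal -0.896 0.079 -0.437
outer loop
vertex -2.795 -1.29 2.491
vertex -3.121 -1.502 3.121
vertex -2.921 -0.852 2.828
endloop
endfacet
facet normal 0.771 0.512 -0.377
outer loop
vertex -2.795 -1.29 2.491
vertex -2.921 -0.852 2.828
vertex -2.019 -1.598 3.659
endloop
endfacet
facet normal -0.896 0.079 -0.437
outer loop
vertex -2.921 -0.852 2.828
vertex -3.121 -1.502 3.121
vertex -3.164 -0.795 3.337
endloop
endfacet
facet normal 0.535 0.829 0.163
outer loop
vertex -2.921 -0.852 2.828
vertex -3.164 -0.795 3.337
vertex -2.019 -1.598 3.659
endloop
endfacet
facet normal -0.896 0.079 -0.437
outer loop
vertex -3.164 -0.795 3.337
vertex -3.121 -1.502 3.121
vertex -3.382 -1.152 3.719
endloop
endfacet
facet normal 0.241 0.637 0.732
outer loop
vertex -3.164 -0.795 3.337
vertex -3.382 -1.152 3.719
vertex -2.019 -1.598 3.659
endloop
endfacet
facet normal -0.896 0.079 -0.437
outer loop
vertex -3.382 -1.152 3.719
vertex -3.121 -1.502 3.121
vertex -3.447 -1.714 3.751
endloop
endfacet
facet normal 0.060 0.050 0.997
outer loop
vertex -3.382 -1.152 3.719
vertex -3.447 -1.714 3.751
vertex -2.019 -1.598 3.659
endloop
endfacet
facet normal -0.896 0.079 -0.437
outer loop
vertex -3.447 -1.714 3.751
vertex -3.121 -1.502 3.121
vertex -3.321 -2.151 3.414
endloop
endfacet
facet normal 0.100 -0.589 0.802
outer loop
vertex -3.447 -1.714 3.751
vertex -3.321 -2.151 3.414
vertex -2.019 -1.598 3.659
endloop
endfacet
facet normal -0.896 0.079 -0.437
outer loop
vertex -3.321 -2.151 3.414
vertex -3.121 -1.502 3.121
vertex -3.078 -2.208 2.906
endloop
endfacet
facet normal 0.335 -0.905 0.262
outer loop
vertex -3.321 -2.151 3.414
vertex -3.078 -2.208 2.906
vertex -2.019 -1.598 3.659
endloop
endfacet
facet normal -0.896 0.079 -0.438
outer loop
vertex -3.078 -2.208 2.906
vertex -3.121 -1.502 3.121
vertex -2.86 -1.852 2.524
endloop
endfacet
facet normal 0.629 -0.714 -0.306
outer loop
vertex -3.078 -2.208 2.906
vertex -2.86 -1.852 2.524
vertex -2.019 -1.598 3.659
endloop
endfacet
facet normal -0.887 0.427 -0.176
outer loop
vertex 1.629 -2.416 -4.216
vertex 1.867 -1.23 -2.537
vertex 2.193 -1.534 -4.918
endloop
endfacet
facet normal -0.115 -0.573 -0.812
outer loop
vertex 2.973 -1.91 -4.763
vertex 1.629 -2.416 -4.216
vertex 2.193 -1.534 -4.918
endloop
endfacet
facet normal -0.887 0.427 -0.176
outer loop
vertex 2.193 -1.534 -4.918
vertex 1.867 -1.23 -2.537
vertex 2.431 -0.348 -3.239
endloop
endfacet
facet normal 0.448 0.699 -0.557
outer loop
vertex 2.431 -0.348 -3.239
vertex 2.973 -1.91 -4.763
vertex 2.193 -1.534 -4.918
endloop
endfacet
facet normal -0.448 -0.699 0.557
outer loop
vertex 1.629 -2.416 -4.216
vertex 2.647 -1.606 -2.382
vertex 1.867 -1.23 -2.537
endloop
endfacet
facet normal -0.115 -0.573 -0.812
outer loop
vertex 2.409 -2.792 -4.061
vertex 1.629 -2.416 -4.216
vertex 2.973 -1.91 -4.763
endloop
endfacet
facet normal -0.448 -0.699 0.557
outer loop
vertex 2.409 -2.792 -4.061
vertex 2.647 -1.606 -2.382
vertex 1.629 -2.416 -4.216
endloop
endfacet
facet normal 0.115 0.573 0.812
outer loop
vertex 1.867 -1.23 -2.537
vertex 2.647 -1.606 -2.382
vertex 2.431 -0.348 -3.239
endloop
endfacet
facet normal 0.448 0.699 -0.557
outer loop
vertex 3.211 -0.724 -3.084
vertex 2.973 -1.91 -4.763
vertex 2.431 -0.348 -3.239
endloop
endfacet
facet normal 0.115 0.573 0.812
outer loop
vertex 2.431 -0.348 -3.239
vertex 2.647 -1.606 -2.382
vertex 3.211 -0.724 -3.084
endloop
endfacet
facet normal 0.887 -0.427 0.176
outer loop
vertex 3.211 -0.724 -3.084
vertex 2.409 -2.792 -4.061
vertex 2.973 -1.91 -4.763
endloop
endfacet
facet normal 0.887 -0.427 0.176
outer loop
vertex 2.647 -1.606 -2.382
vertex 2.409 -2.792 -4.061
vertex 3.211 -0.724 -3.084
endloop
endfacet

endsolid


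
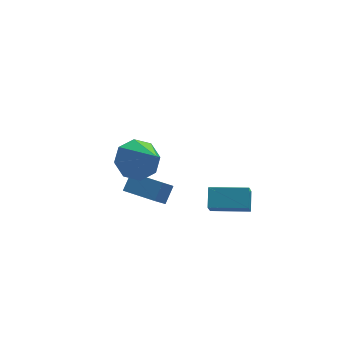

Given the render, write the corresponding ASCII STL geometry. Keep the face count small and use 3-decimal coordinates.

solid 
facet normal -0.921 0.383 -0.074
outer loop
vertex 2.199 -2.038 -1.329
vertex 2.483 -1.509 -2.129
vertex 1.937 -2.78 -1.913
endloop
endfacet
facet normal -0.284 -0.529 0.800
outer loop
vertex 3.457 -3.411 -1.791
vertex 2.199 -2.038 -1.329
vertex 1.937 -2.78 -1.913
endloop
endfacet
facet normal -0.921 0.383 -0.075
outer loop
vertex 1.937 -2.78 -1.913
vertex 2.483 -1.509 -2.129
vertex 2.222 -2.251 -2.713
endloop
endfacet
facet normal -0.267 -0.758 -0.596
outer loop
vertex 2.222 -2.251 -2.713
vertex 3.457 -3.411 -1.791
vertex 1.937 -2.78 -1.913
endloop
endfacet
facet normal 0.267 0.758 0.596
outer loop
vertex 2.199 -2.038 -1.329
vertex 4.003 -2.14 -2.007
vertex 2.483 -1.509 -2.129
endloop
endfacet
facet normal -0.284 -0.529 0.799
outer loop
vertex 3.718 -2.669 -1.207
vertex 2.199 -2.038 -1.329
vertex 3.457 -3.411 -1.791
endloop
endfacet
facet normal 0.267 0.757 0.596
outer loop
vertex 3.718 -2.669 -1.207
vertex 4.003 -2.14 -2.007
vertex 2.199 -2.038 -1.329
endloop
endfacet
facet normal 0.284 0.529 -0.799
outer loop
vertex 2.483 -1.509 -2.129
vertex 4.003 -2.14 -2.007
vertex 2.222 -2.251 -2.713
endloop
endfacet
facet normal -0.267 -0.758 -0.596
outer loop
vertex 3.741 -2.882 -2.591
vertex 3.457 -3.411 -1.791
vertex 2.222 -2.251 -2.713
endloop
endfacet
facet normal 0.284 0.529 -0.800
outer loop
vertex 2.222 -2.251 -2.713
vertex 4.003 -2.14 -2.007
vertex 3.741 -2.882 -2.591
endloop
endfacet
facet normal 0.921 -0.382 0.074
outer loop
vertex 3.741 -2.882 -2.591
vertex 3.718 -2.669 -1.207
vertex 3.457 -3.411 -1.791
endloop
endfacet
facet normal 0.921 -0.384 0.074
outer loop
vertex 4.003 -2.14 -2.007
vertex 3.718 -2.669 -1.207
vertex 3.741 -2.882 -2.591
endloop
endfacet
facet normal -0.524 -0.512 -0.681
outer loop
vertex 0.393 -0.537 -3.12
vertex -0.625 0.701 -3.268
vertex 0.953 -0.163 -3.832
endloop
endfacet
facet normal 0.632 -0.769 0.093
outer loop
vertex 1.445 0.319 -3.192
vertex 0.393 -0.537 -3.12
vertex 0.953 -0.163 -3.832
endloop
endfacet
facet normal -0.524 -0.512 -0.681
outer loop
vertex 0.953 -0.163 -3.832
vertex -0.625 0.701 -3.268
vertex -0.065 1.076 -3.98
endloop
endfacet
facet normal 0.571 0.382 -0.727
outer loop
vertex -0.065 1.076 -3.98
vertex 1.445 0.319 -3.192
vertex 0.953 -0.163 -3.832
endloop
endfacet
facet normal -0.571 -0.382 0.727
outer loop
vertex 0.393 -0.537 -3.12
vertex -0.133 1.183 -2.628
vertex -0.625 0.701 -3.268
endloop
endfacet
facet normal 0.632 -0.769 0.092
outer loop
vertex 0.885 -0.056 -2.48
vertex 0.393 -0.537 -3.12
vertex 1.445 0.319 -3.192
endloop
endfacet
facet normal -0.571 -0.382 0.726
outer loop
vertex 0.885 -0.056 -2.48
vertex -0.133 1.183 -2.628
vertex 0.393 -0.537 -3.12
endloop
endfacet
facet normal -0.633 0.769 -0.093
outer loop
vertex -0.625 0.701 -3.268
vertex -0.133 1.183 -2.628
vertex -0.065 1.076 -3.98
endloop
endfacet
facet normal 0.571 0.383 -0.726
outer loop
vertex 0.427 1.557 -3.34
vertex 1.445 0.319 -3.192
vertex -0.065 1.076 -3.98
endloop
endfacet
facet normal -0.632 0.770 -0.093
outer loop
vertex -0.065 1.076 -3.98
vertex -0.133 1.183 -2.628
vertex 0.427 1.557 -3.34
endloop
endfacet
facet normal 0.523 0.512 0.681
outer loop
vertex 0.427 1.557 -3.34
vertex 0.885 -0.056 -2.48
vertex 1.445 0.319 -3.192
endloop
endfacet
facet normal 0.524 0.512 0.681
outer loop
vertex -0.133 1.183 -2.628
vertex 0.885 -0.056 -2.48
vertex 0.427 1.557 -3.34
endloop
endfacet
facet normal -0.158 0.716 -0.680
outer loop
vertex 0.202 -2.006 1.14
vertex -0.754 -2.073 1.292
vertex -0.034 -1.549 1.676
endloop
endfacet
facet normal 0.926 0.036 0.377
outer loop
vertex 0.202 -2.006 1.14
vertex -0.034 -1.549 1.676
vertex -0.406 -3.647 2.788
endloop
endfacet
facet normal -0.158 0.716 -0.681
outer loop
vertex -0.034 -1.549 1.676
vertex -0.754 -2.073 1.292
vertex -0.691 -1.399 1.986
endloop
endfacet
facet normal 0.464 0.349 0.814
outer loop
vertex -0.034 -1.549 1.676
vertex -0.691 -1.399 1.986
vertex -0.406 -3.647 2.788
endloop
endfacet
facet normal -0.157 0.716 -0.681
outer loop
vertex -0.691 -1.399 1.986
vertex -0.754 -2.073 1.292
vertex -1.385 -1.643 1.89
endloop
endfacet
facet normal -0.234 0.300 0.925
outer loop
vertex -0.691 -1.399 1.986
vertex -1.385 -1.643 1.89
vertex -0.406 -3.647 2.788
endloop
endfacet
facet normal -0.158 0.715 -0.681
outer loop
vertex -1.385 -1.643 1.89
vertex -0.754 -2.073 1.292
vertex -1.71 -2.14 1.443
endloop
endfacet
facet normal -0.760 -0.083 0.644
outer loop
vertex -1.385 -1.643 1.89
vertex -1.71 -2.14 1.443
vertex -0.406 -3.647 2.788
endloop
endfacet
facet normal -0.158 0.715 -0.681
outer loop
vertex -1.71 -2.14 1.443
vertex -0.754 -2.073 1.292
vertex -1.474 -2.597 0.908
endloop
endfacet
facet normal -0.806 -0.576 0.136
outer loop
vertex -1.71 -2.14 1.443
vertex -1.474 -2.597 0.908
vertex -0.406 -3.647 2.788
endloop
endfacet
facet normal -0.158 0.716 -0.680
outer loop
vertex -1.474 -2.597 0.908
vertex -0.754 -2.073 1.292
vertex -0.817 -2.747 0.597
endloop
endfacet
facet normal -0.345 -0.889 -0.300
outer loop
vertex -1.474 -2.597 0.908
vertex -0.817 -2.747 0.597
vertex -0.406 -3.647 2.788
endloop
endfacet
facet normal -0.159 0.716 -0.680
outer loop
vertex -0.817 -2.747 0.597
vertex -0.754 -2.073 1.292
vertex -0.123 -2.502 0.693
endloop
endfacet
facet normal 0.353 -0.840 -0.411
outer loop
vertex -0.817 -2.747 0.597
vertex -0.123 -2.502 0.693
vertex -0.406 -3.647 2.788
endloop
endfacet
facet normal -0.158 0.716 -0.680
outer loop
vertex -0.123 -2.502 0.693
vertex -0.754 -2.073 1.292
vertex 0.202 -2.006 1.14
endloop
endfacet
facet normal 0.879 -0.458 -0.131
outer loop
vertex -0.123 -2.502 0.693
vertex 0.202 -2.006 1.14
vertex -0.406 -3.647 2.788
endloop
endfacet

endsolid


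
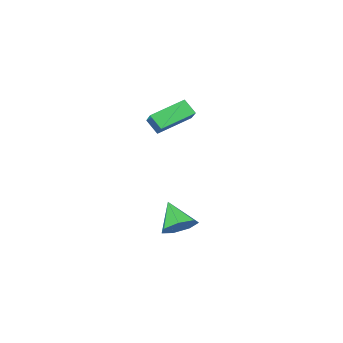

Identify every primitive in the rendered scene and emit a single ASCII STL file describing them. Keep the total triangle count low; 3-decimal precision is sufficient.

solid 
facet normal 0.077 0.696 -0.713
outer loop
vertex 3.312 4.453 -2.148
vertex 2.384 4.408 -2.292
vertex 2.859 4.962 -1.7
endloop
endfacet
facet normal 0.702 -0.001 0.712
outer loop
vertex 3.312 4.453 -2.148
vertex 2.859 4.962 -1.7
vertex 2.256 3.252 -1.108
endloop
endfacet
facet normal 0.077 0.696 -0.714
outer loop
vertex 2.859 4.962 -1.7
vertex 2.384 4.408 -2.292
vertex 2.049 5.054 -1.698
endloop
endfacet
facet normal 0.038 0.315 0.948
outer loop
vertex 2.859 4.962 -1.7
vertex 2.049 5.054 -1.698
vertex 2.256 3.252 -1.108
endloop
endfacet
facet normal 0.077 0.696 -0.714
outer loop
vertex 2.049 5.054 -1.698
vertex 2.384 4.408 -2.292
vertex 1.491 4.66 -2.143
endloop
endfacet
facet normal -0.681 0.156 0.716
outer loop
vertex 2.049 5.054 -1.698
vertex 1.491 4.66 -2.143
vertex 2.256 3.252 -1.108
endloop
endfacet
facet normal 0.078 0.697 -0.713
outer loop
vertex 1.491 4.66 -2.143
vertex 2.384 4.408 -2.292
vertex 1.606 4.076 -2.701
endloop
endfacet
facet normal -0.914 -0.359 0.187
outer loop
vertex 1.491 4.66 -2.143
vertex 1.606 4.076 -2.701
vertex 2.256 3.252 -1.108
endloop
endfacet
facet normal 0.078 0.697 -0.713
outer loop
vertex 1.606 4.076 -2.701
vertex 2.384 4.408 -2.292
vertex 2.307 3.742 -2.951
endloop
endfacet
facet normal -0.485 -0.841 -0.237
outer loop
vertex 1.606 4.076 -2.701
vertex 2.307 3.742 -2.951
vertex 2.256 3.252 -1.108
endloop
endfacet
facet normal 0.078 0.697 -0.713
outer loop
vertex 2.307 3.742 -2.951
vertex 2.384 4.408 -2.292
vertex 3.066 3.909 -2.705
endloop
endfacet
facet normal 0.282 -0.929 -0.239
outer loop
vertex 2.307 3.742 -2.951
vertex 3.066 3.909 -2.705
vertex 2.256 3.252 -1.108
endloop
endfacet
facet normal 0.077 0.696 -0.714
outer loop
vertex 3.066 3.909 -2.705
vertex 2.384 4.408 -2.292
vertex 3.312 4.453 -2.148
endloop
endfacet
facet normal 0.812 -0.555 0.183
outer loop
vertex 3.066 3.909 -2.705
vertex 3.312 4.453 -2.148
vertex 2.256 3.252 -1.108
endloop
endfacet
facet normal -0.912 0.148 0.382
outer loop
vertex 0.669 2.338 4.885
vertex 0.467 2.954 4.163
vertex 0.211 1.352 4.172
endloop
endfacet
facet normal 0.208 -0.635 0.744
outer loop
vertex 1.973 1.066 3.437
vertex 0.669 2.338 4.885
vertex 0.211 1.352 4.172
endloop
endfacet
facet normal -0.913 0.148 0.380
outer loop
vertex 0.211 1.352 4.172
vertex 0.467 2.954 4.163
vertex 0.01 1.968 3.45
endloop
endfacet
facet normal -0.352 -0.758 -0.549
outer loop
vertex 0.01 1.968 3.45
vertex 1.973 1.066 3.437
vertex 0.211 1.352 4.172
endloop
endfacet
facet normal 0.352 0.758 0.549
outer loop
vertex 0.669 2.338 4.885
vertex 2.229 2.668 3.428
vertex 0.467 2.954 4.163
endloop
endfacet
facet normal 0.208 -0.635 0.744
outer loop
vertex 2.43 2.052 4.15
vertex 0.669 2.338 4.885
vertex 1.973 1.066 3.437
endloop
endfacet
facet normal 0.352 0.758 0.549
outer loop
vertex 2.43 2.052 4.15
vertex 2.229 2.668 3.428
vertex 0.669 2.338 4.885
endloop
endfacet
facet normal -0.208 0.635 -0.744
outer loop
vertex 0.467 2.954 4.163
vertex 2.229 2.668 3.428
vertex 0.01 1.968 3.45
endloop
endfacet
facet normal -0.352 -0.758 -0.549
outer loop
vertex 1.771 1.682 2.715
vertex 1.973 1.066 3.437
vertex 0.01 1.968 3.45
endloop
endfacet
facet normal -0.208 0.635 -0.744
outer loop
vertex 0.01 1.968 3.45
vertex 2.229 2.668 3.428
vertex 1.771 1.682 2.715
endloop
endfacet
facet normal 0.913 -0.147 -0.381
outer loop
vertex 1.771 1.682 2.715
vertex 2.43 2.052 4.15
vertex 1.973 1.066 3.437
endloop
endfacet
facet normal 0.913 -0.149 -0.381
outer loop
vertex 2.229 2.668 3.428
vertex 2.43 2.052 4.15
vertex 1.771 1.682 2.715
endloop
endfacet

endsolid


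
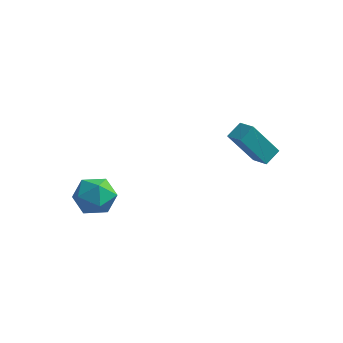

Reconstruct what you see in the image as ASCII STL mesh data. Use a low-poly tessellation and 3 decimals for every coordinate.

solid 
facet normal -0.299 -0.377 0.877
outer loop
vertex -1.372 -0.699 -1.488
vertex -1.105 -1.572 -1.773
vertex -0.482 -1.006 -1.317
endloop
endfacet
facet normal -0.080 0.298 0.951
outer loop
vertex -1.372 -0.699 -1.488
vertex -0.482 -1.006 -1.317
vertex -0.629 -0.108 -1.611
endloop
endfacet
facet normal -0.476 0.707 0.523
outer loop
vertex -1.372 -0.699 -1.488
vertex -0.629 -0.108 -1.611
vertex -1.343 -0.118 -2.248
endloop
endfacet
facet normal -0.941 0.285 0.182
outer loop
vertex -1.372 -0.699 -1.488
vertex -1.343 -0.118 -2.248
vertex -1.637 -1.024 -2.348
endloop
endfacet
facet normal -0.831 -0.385 0.402
outer loop
vertex -1.372 -0.699 -1.488
vertex -1.637 -1.024 -2.348
vertex -1.105 -1.572 -1.773
endloop
endfacet
facet normal 0.597 0.336 0.728
outer loop
vertex -0.629 -0.108 -1.611
vertex -0.482 -1.006 -1.317
vertex 0.097 -0.616 -1.972
endloop
endfacet
facet normal 0.242 -0.756 0.608
outer loop
vertex -0.482 -1.006 -1.317
vertex -1.105 -1.572 -1.773
vertex -0.197 -1.522 -2.072
endloop
endfacet
facet normal -0.618 -0.769 -0.161
outer loop
vertex -1.105 -1.572 -1.773
vertex -1.637 -1.024 -2.348
vertex -0.911 -1.532 -2.709
endloop
endfacet
facet normal -0.796 0.315 -0.516
outer loop
vertex -1.637 -1.024 -2.348
vertex -1.343 -0.118 -2.248
vertex -1.058 -0.634 -3.003
endloop
endfacet
facet normal -0.044 0.998 0.034
outer loop
vertex -1.343 -0.118 -2.248
vertex -0.629 -0.108 -1.611
vertex -0.435 -0.068 -2.547
endloop
endfacet
facet normal 0.941 -0.285 -0.182
outer loop
vertex -0.168 -0.941 -2.832
vertex 0.097 -0.616 -1.972
vertex -0.197 -1.522 -2.072
endloop
endfacet
facet normal 0.476 -0.707 -0.523
outer loop
vertex -0.168 -0.941 -2.832
vertex -0.197 -1.522 -2.072
vertex -0.911 -1.532 -2.709
endloop
endfacet
facet normal 0.080 -0.298 -0.951
outer loop
vertex -0.168 -0.941 -2.832
vertex -0.911 -1.532 -2.709
vertex -1.058 -0.634 -3.003
endloop
endfacet
facet normal 0.299 0.377 -0.877
outer loop
vertex -0.168 -0.941 -2.832
vertex -1.058 -0.634 -3.003
vertex -0.435 -0.068 -2.547
endloop
endfacet
facet normal 0.831 0.385 -0.402
outer loop
vertex -0.168 -0.941 -2.832
vertex -0.435 -0.068 -2.547
vertex 0.097 -0.616 -1.972
endloop
endfacet
facet normal 0.796 -0.315 0.516
outer loop
vertex -0.197 -1.522 -2.072
vertex 0.097 -0.616 -1.972
vertex -0.482 -1.006 -1.317
endloop
endfacet
facet normal 0.044 -0.998 -0.034
outer loop
vertex -0.911 -1.532 -2.709
vertex -0.197 -1.522 -2.072
vertex -1.105 -1.572 -1.773
endloop
endfacet
facet normal -0.597 -0.336 -0.728
outer loop
vertex -1.058 -0.634 -3.003
vertex -0.911 -1.532 -2.709
vertex -1.637 -1.024 -2.348
endloop
endfacet
facet normal -0.242 0.756 -0.608
outer loop
vertex -0.435 -0.068 -2.547
vertex -1.058 -0.634 -3.003
vertex -1.343 -0.118 -2.248
endloop
endfacet
facet normal 0.618 0.769 0.161
outer loop
vertex 0.097 -0.616 -1.972
vertex -0.435 -0.068 -2.547
vertex -0.629 -0.108 -1.611
endloop
endfacet
facet normal -0.476 -0.305 0.825
outer loop
vertex 3.953 3.571 0.333
vertex 3.235 3.99 0.074
vertex 3.696 2.881 -0.07
endloop
endfacet
facet normal 0.825 -0.481 0.298
outer loop
vertex 4.585 3.45 -1.614
vertex 3.953 3.571 0.333
vertex 3.696 2.881 -0.07
endloop
endfacet
facet normal -0.475 -0.305 0.825
outer loop
vertex 3.696 2.881 -0.07
vertex 3.235 3.99 0.074
vertex 2.978 3.299 -0.329
endloop
endfacet
facet normal -0.306 -0.823 -0.479
outer loop
vertex 2.978 3.299 -0.329
vertex 4.585 3.45 -1.614
vertex 3.696 2.881 -0.07
endloop
endfacet
facet normal 0.307 0.822 0.480
outer loop
vertex 3.953 3.571 0.333
vertex 4.124 4.559 -1.47
vertex 3.235 3.99 0.074
endloop
endfacet
facet normal 0.825 -0.480 0.298
outer loop
vertex 4.842 4.141 -1.211
vertex 3.953 3.571 0.333
vertex 4.585 3.45 -1.614
endloop
endfacet
facet normal 0.306 0.822 0.480
outer loop
vertex 4.842 4.141 -1.211
vertex 4.124 4.559 -1.47
vertex 3.953 3.571 0.333
endloop
endfacet
facet normal -0.825 0.481 -0.298
outer loop
vertex 3.235 3.99 0.074
vertex 4.124 4.559 -1.47
vertex 2.978 3.299 -0.329
endloop
endfacet
facet normal -0.307 -0.822 -0.480
outer loop
vertex 3.867 3.869 -1.873
vertex 4.585 3.45 -1.614
vertex 2.978 3.299 -0.329
endloop
endfacet
facet normal -0.825 0.481 -0.297
outer loop
vertex 2.978 3.299 -0.329
vertex 4.124 4.559 -1.47
vertex 3.867 3.869 -1.873
endloop
endfacet
facet normal 0.475 0.305 -0.825
outer loop
vertex 3.867 3.869 -1.873
vertex 4.842 4.141 -1.211
vertex 4.585 3.45 -1.614
endloop
endfacet
facet normal 0.475 0.305 -0.825
outer loop
vertex 4.124 4.559 -1.47
vertex 4.842 4.141 -1.211
vertex 3.867 3.869 -1.873
endloop
endfacet

endsolid


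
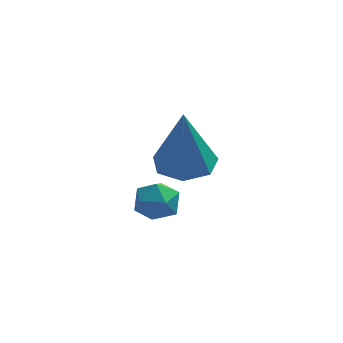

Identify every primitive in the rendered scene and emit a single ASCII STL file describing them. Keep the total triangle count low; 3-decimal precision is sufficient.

solid 
facet normal -0.845 0.482 -0.231
outer loop
vertex -0.427 4.522 -0.433
vertex -0.798 3.888 -0.398
vertex -0.725 4.305 0.204
endloop
endfacet
facet normal -0.398 0.909 0.124
outer loop
vertex -0.427 4.522 -0.433
vertex -0.725 4.305 0.204
vertex -0.051 4.601 0.195
endloop
endfacet
facet normal 0.212 0.946 -0.246
outer loop
vertex -0.427 4.522 -0.433
vertex -0.051 4.601 0.195
vertex 0.292 4.366 -0.412
endloop
endfacet
facet normal 0.141 0.540 -0.830
outer loop
vertex -0.427 4.522 -0.433
vertex 0.292 4.366 -0.412
vertex -0.17 3.925 -0.778
endloop
endfacet
facet normal -0.512 0.254 -0.821
outer loop
vertex -0.427 4.522 -0.433
vertex -0.17 3.925 -0.778
vertex -0.798 3.888 -0.398
endloop
endfacet
facet normal -0.256 0.605 0.754
outer loop
vertex -0.051 4.601 0.195
vertex -0.725 4.305 0.204
vertex -0.19 4.015 0.618
endloop
endfacet
facet normal -0.980 -0.086 0.179
outer loop
vertex -0.725 4.305 0.204
vertex -0.798 3.888 -0.398
vertex -0.652 3.574 0.252
endloop
endfacet
facet normal -0.442 -0.454 -0.774
outer loop
vertex -0.798 3.888 -0.398
vertex -0.17 3.925 -0.778
vertex -0.309 3.339 -0.355
endloop
endfacet
facet normal 0.615 0.010 -0.788
outer loop
vertex -0.17 3.925 -0.778
vertex 0.292 4.366 -0.412
vertex 0.365 3.635 -0.364
endloop
endfacet
facet normal 0.731 0.664 0.156
outer loop
vertex 0.292 4.366 -0.412
vertex -0.051 4.601 0.195
vertex 0.438 4.052 0.238
endloop
endfacet
facet normal -0.141 -0.540 0.830
outer loop
vertex 0.067 3.418 0.273
vertex -0.19 4.015 0.618
vertex -0.652 3.574 0.252
endloop
endfacet
facet normal -0.212 -0.946 0.246
outer loop
vertex 0.067 3.418 0.273
vertex -0.652 3.574 0.252
vertex -0.309 3.339 -0.355
endloop
endfacet
facet normal 0.398 -0.909 -0.124
outer loop
vertex 0.067 3.418 0.273
vertex -0.309 3.339 -0.355
vertex 0.365 3.635 -0.364
endloop
endfacet
facet normal 0.845 -0.482 0.231
outer loop
vertex 0.067 3.418 0.273
vertex 0.365 3.635 -0.364
vertex 0.438 4.052 0.238
endloop
endfacet
facet normal 0.512 -0.254 0.821
outer loop
vertex 0.067 3.418 0.273
vertex 0.438 4.052 0.238
vertex -0.19 4.015 0.618
endloop
endfacet
facet normal -0.615 -0.010 0.788
outer loop
vertex -0.652 3.574 0.252
vertex -0.19 4.015 0.618
vertex -0.725 4.305 0.204
endloop
endfacet
facet normal -0.731 -0.664 -0.156
outer loop
vertex -0.309 3.339 -0.355
vertex -0.652 3.574 0.252
vertex -0.798 3.888 -0.398
endloop
endfacet
facet normal 0.256 -0.605 -0.754
outer loop
vertex 0.365 3.635 -0.364
vertex -0.309 3.339 -0.355
vertex -0.17 3.925 -0.778
endloop
endfacet
facet normal 0.980 0.086 -0.179
outer loop
vertex 0.438 4.052 0.238
vertex 0.365 3.635 -0.364
vertex 0.292 4.366 -0.412
endloop
endfacet
facet normal 0.442 0.454 0.774
outer loop
vertex -0.19 4.015 0.618
vertex 0.438 4.052 0.238
vertex -0.051 4.601 0.195
endloop
endfacet
facet normal 0.025 0.111 -0.993
outer loop
vertex 1.053 4.598 1.771
vertex 0.597 3.817 1.672
vertex 0.266 4.661 1.758
endloop
endfacet
facet normal 0.063 0.883 0.465
outer loop
vertex 1.053 4.598 1.771
vertex 0.266 4.661 1.758
vertex 0.543 3.583 3.768
endloop
endfacet
facet normal 0.026 0.111 -0.993
outer loop
vertex 0.266 4.661 1.758
vertex 0.597 3.817 1.672
vertex -0.272 4.088 1.68
endloop
endfacet
facet normal -0.691 0.593 0.413
outer loop
vertex 0.266 4.661 1.758
vertex -0.272 4.088 1.68
vertex 0.543 3.583 3.768
endloop
endfacet
facet normal 0.026 0.111 -0.993
outer loop
vertex -0.272 4.088 1.68
vertex 0.597 3.817 1.672
vertex -0.156 3.311 1.596
endloop
endfacet
facet normal -0.931 -0.174 0.321
outer loop
vertex -0.272 4.088 1.68
vertex -0.156 3.311 1.596
vertex 0.543 3.583 3.768
endloop
endfacet
facet normal 0.025 0.112 -0.993
outer loop
vertex -0.156 3.311 1.596
vertex 0.597 3.817 1.672
vertex 0.527 2.916 1.569
endloop
endfacet
facet normal -0.476 -0.841 0.258
outer loop
vertex -0.156 3.311 1.596
vertex 0.527 2.916 1.569
vertex 0.543 3.583 3.768
endloop
endfacet
facet normal 0.026 0.112 -0.993
outer loop
vertex 0.527 2.916 1.569
vertex 0.597 3.817 1.672
vertex 1.263 3.199 1.62
endloop
endfacet
facet normal 0.329 -0.904 0.272
outer loop
vertex 0.527 2.916 1.569
vertex 1.263 3.199 1.62
vertex 0.543 3.583 3.768
endloop
endfacet
facet normal 0.026 0.111 -0.993
outer loop
vertex 1.263 3.199 1.62
vertex 0.597 3.817 1.672
vertex 1.497 3.948 1.71
endloop
endfacet
facet normal 0.881 -0.317 0.352
outer loop
vertex 1.263 3.199 1.62
vertex 1.497 3.948 1.71
vertex 0.543 3.583 3.768
endloop
endfacet
facet normal 0.026 0.111 -0.994
outer loop
vertex 1.497 3.948 1.71
vertex 0.597 3.817 1.672
vertex 1.053 4.598 1.771
endloop
endfacet
facet normal 0.761 0.479 0.438
outer loop
vertex 1.497 3.948 1.71
vertex 1.053 4.598 1.771
vertex 0.543 3.583 3.768
endloop
endfacet

endsolid


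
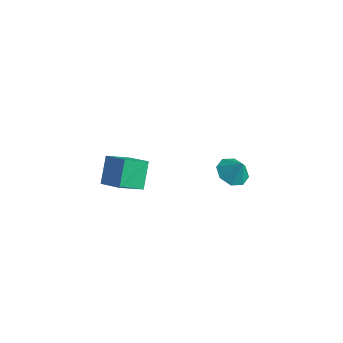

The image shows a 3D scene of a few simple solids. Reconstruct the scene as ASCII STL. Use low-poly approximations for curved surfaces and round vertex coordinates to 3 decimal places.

solid 
facet normal -0.487 -0.082 -0.869
outer loop
vertex 2.088 3.651 -2.382
vertex 1.365 3.079 -1.923
vertex 1.498 4.086 -2.092
endloop
endfacet
facet normal 0.653 0.710 0.264
outer loop
vertex 2.088 3.651 -2.382
vertex 1.498 4.086 -2.092
vertex 1.975 3.181 -0.837
endloop
endfacet
facet normal -0.487 -0.082 -0.869
outer loop
vertex 1.498 4.086 -2.092
vertex 1.365 3.079 -1.923
vertex 0.83 3.931 -1.703
endloop
endfacet
facet normal 0.127 0.827 0.548
outer loop
vertex 1.498 4.086 -2.092
vertex 0.83 3.931 -1.703
vertex 1.975 3.181 -0.837
endloop
endfacet
facet normal -0.488 -0.082 -0.869
outer loop
vertex 0.83 3.931 -1.703
vertex 1.365 3.079 -1.923
vertex 0.476 3.277 -1.443
endloop
endfacet
facet normal -0.300 0.488 0.820
outer loop
vertex 0.83 3.931 -1.703
vertex 0.476 3.277 -1.443
vertex 1.975 3.181 -0.837
endloop
endfacet
facet normal -0.488 -0.082 -0.869
outer loop
vertex 0.476 3.277 -1.443
vertex 1.365 3.079 -1.923
vertex 0.643 2.506 -1.464
endloop
endfacet
facet normal -0.379 -0.107 0.919
outer loop
vertex 0.476 3.277 -1.443
vertex 0.643 2.506 -1.464
vertex 1.975 3.181 -0.837
endloop
endfacet
facet normal -0.488 -0.082 -0.869
outer loop
vertex 0.643 2.506 -1.464
vertex 1.365 3.079 -1.923
vertex 1.233 2.072 -1.754
endloop
endfacet
facet normal -0.062 -0.611 0.789
outer loop
vertex 0.643 2.506 -1.464
vertex 1.233 2.072 -1.754
vertex 1.975 3.181 -0.837
endloop
endfacet
facet normal -0.487 -0.082 -0.869
outer loop
vertex 1.233 2.072 -1.754
vertex 1.365 3.079 -1.923
vertex 1.901 2.227 -2.143
endloop
endfacet
facet normal 0.463 -0.728 0.505
outer loop
vertex 1.233 2.072 -1.754
vertex 1.901 2.227 -2.143
vertex 1.975 3.181 -0.837
endloop
endfacet
facet normal -0.488 -0.083 -0.869
outer loop
vertex 1.901 2.227 -2.143
vertex 1.365 3.079 -1.923
vertex 2.255 2.881 -2.404
endloop
endfacet
facet normal 0.891 -0.389 0.234
outer loop
vertex 1.901 2.227 -2.143
vertex 2.255 2.881 -2.404
vertex 1.975 3.181 -0.837
endloop
endfacet
facet normal -0.488 -0.081 -0.869
outer loop
vertex 2.255 2.881 -2.404
vertex 1.365 3.079 -1.923
vertex 2.088 3.651 -2.382
endloop
endfacet
facet normal 0.969 0.206 0.134
outer loop
vertex 2.255 2.881 -2.404
vertex 2.088 3.651 -2.382
vertex 1.975 3.181 -0.837
endloop
endfacet
facet normal -0.895 0.083 -0.438
outer loop
vertex -1.385 -4.938 1.731
vertex -1.915 -3.863 3.02
vertex -0.837 -3.623 0.86
endloop
endfacet
facet normal 0.301 -0.611 -0.733
outer loop
vertex 0.595 -3.757 1.56
vertex -1.385 -4.938 1.731
vertex -0.837 -3.623 0.86
endloop
endfacet
facet normal -0.895 0.083 -0.438
outer loop
vertex -0.837 -3.623 0.86
vertex -1.915 -3.863 3.02
vertex -1.367 -2.548 2.149
endloop
endfacet
facet normal 0.329 0.787 -0.522
outer loop
vertex -1.367 -2.548 2.149
vertex 0.595 -3.757 1.56
vertex -0.837 -3.623 0.86
endloop
endfacet
facet normal -0.329 -0.787 0.522
outer loop
vertex -1.385 -4.938 1.731
vertex -0.483 -3.997 3.72
vertex -1.915 -3.863 3.02
endloop
endfacet
facet normal 0.301 -0.611 -0.733
outer loop
vertex 0.047 -5.072 2.431
vertex -1.385 -4.938 1.731
vertex 0.595 -3.757 1.56
endloop
endfacet
facet normal -0.329 -0.787 0.522
outer loop
vertex 0.047 -5.072 2.431
vertex -0.483 -3.997 3.72
vertex -1.385 -4.938 1.731
endloop
endfacet
facet normal -0.301 0.611 0.733
outer loop
vertex -1.915 -3.863 3.02
vertex -0.483 -3.997 3.72
vertex -1.367 -2.548 2.149
endloop
endfacet
facet normal 0.329 0.787 -0.522
outer loop
vertex 0.065 -2.682 2.849
vertex 0.595 -3.757 1.56
vertex -1.367 -2.548 2.149
endloop
endfacet
facet normal -0.301 0.611 0.733
outer loop
vertex -1.367 -2.548 2.149
vertex -0.483 -3.997 3.72
vertex 0.065 -2.682 2.849
endloop
endfacet
facet normal 0.895 -0.083 0.438
outer loop
vertex 0.065 -2.682 2.849
vertex 0.047 -5.072 2.431
vertex 0.595 -3.757 1.56
endloop
endfacet
facet normal 0.895 -0.083 0.438
outer loop
vertex -0.483 -3.997 3.72
vertex 0.047 -5.072 2.431
vertex 0.065 -2.682 2.849
endloop
endfacet

endsolid


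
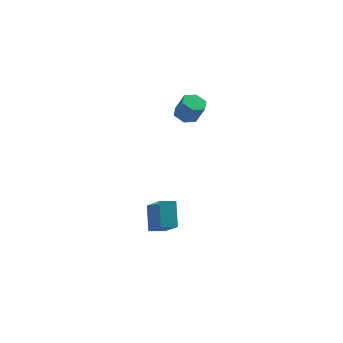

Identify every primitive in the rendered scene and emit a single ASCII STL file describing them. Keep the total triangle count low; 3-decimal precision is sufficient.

solid 
facet normal -0.931 -0.317 0.179
outer loop
vertex -2.579 -1.522 -2.623
vertex -2.703 -0.428 -1.327
vertex -3.304 -0.107 -3.886
endloop
endfacet
facet normal 0.072 -0.643 -0.762
outer loop
vertex -2.437 0.188 -4.053
vertex -2.579 -1.522 -2.623
vertex -3.304 -0.107 -3.886
endloop
endfacet
facet normal -0.931 -0.317 0.179
outer loop
vertex -3.304 -0.107 -3.886
vertex -2.703 -0.428 -1.327
vertex -3.427 0.987 -2.591
endloop
endfacet
facet normal -0.357 0.697 -0.622
outer loop
vertex -3.427 0.987 -2.591
vertex -2.437 0.188 -4.053
vertex -3.304 -0.107 -3.886
endloop
endfacet
facet normal 0.357 -0.697 0.622
outer loop
vertex -2.579 -1.522 -2.623
vertex -1.836 -0.133 -1.494
vertex -2.703 -0.428 -1.327
endloop
endfacet
facet normal 0.073 -0.643 -0.762
outer loop
vertex -1.713 -1.227 -2.789
vertex -2.579 -1.522 -2.623
vertex -2.437 0.188 -4.053
endloop
endfacet
facet normal 0.357 -0.697 0.622
outer loop
vertex -1.713 -1.227 -2.789
vertex -1.836 -0.133 -1.494
vertex -2.579 -1.522 -2.623
endloop
endfacet
facet normal -0.072 0.644 0.762
outer loop
vertex -2.703 -0.428 -1.327
vertex -1.836 -0.133 -1.494
vertex -3.427 0.987 -2.591
endloop
endfacet
facet normal -0.357 0.697 -0.622
outer loop
vertex -2.561 1.282 -2.757
vertex -2.437 0.188 -4.053
vertex -3.427 0.987 -2.591
endloop
endfacet
facet normal -0.073 0.643 0.762
outer loop
vertex -3.427 0.987 -2.591
vertex -1.836 -0.133 -1.494
vertex -2.561 1.282 -2.757
endloop
endfacet
facet normal 0.931 0.317 -0.179
outer loop
vertex -2.561 1.282 -2.757
vertex -1.713 -1.227 -2.789
vertex -2.437 0.188 -4.053
endloop
endfacet
facet normal 0.931 0.317 -0.179
outer loop
vertex -1.836 -0.133 -1.494
vertex -1.713 -1.227 -2.789
vertex -2.561 1.282 -2.757
endloop
endfacet
facet normal -0.366 0.292 -0.884
outer loop
vertex -0.823 3.407 3.161
vertex -1.442 3.043 3.297
vertex -1.377 3.741 3.501
endloop
endfacet
facet normal 0.540 0.840 0.054
outer loop
vertex -0.823 3.407 3.161
vertex -1.377 3.741 3.501
vertex -0.34 3.021 4.327
endloop
endfacet
facet normal 0.540 0.840 0.054
outer loop
vertex -0.34 3.021 4.327
vertex -1.377 3.741 3.501
vertex -0.893 3.355 4.667
endloop
endfacet
facet normal 0.367 -0.292 0.883
outer loop
vertex -0.34 3.021 4.327
vertex -0.893 3.355 4.667
vertex -0.958 2.657 4.463
endloop
endfacet
facet normal -0.367 0.292 -0.883
outer loop
vertex -1.377 3.741 3.501
vertex -1.442 3.043 3.297
vertex -1.995 3.377 3.637
endloop
endfacet
facet normal -0.386 0.816 0.430
outer loop
vertex -1.377 3.741 3.501
vertex -1.995 3.377 3.637
vertex -0.893 3.355 4.667
endloop
endfacet
facet normal -0.386 0.816 0.430
outer loop
vertex -0.893 3.355 4.667
vertex -1.995 3.377 3.637
vertex -1.511 2.991 4.803
endloop
endfacet
facet normal 0.367 -0.292 0.883
outer loop
vertex -0.893 3.355 4.667
vertex -1.511 2.991 4.803
vertex -0.958 2.657 4.463
endloop
endfacet
facet normal -0.367 0.292 -0.883
outer loop
vertex -1.995 3.377 3.637
vertex -1.442 3.043 3.297
vertex -2.06 2.679 3.433
endloop
endfacet
facet normal -0.926 -0.024 0.377
outer loop
vertex -1.995 3.377 3.637
vertex -2.06 2.679 3.433
vertex -1.511 2.991 4.803
endloop
endfacet
facet normal -0.926 -0.022 0.376
outer loop
vertex -1.511 2.991 4.803
vertex -2.06 2.679 3.433
vertex -1.577 2.293 4.599
endloop
endfacet
facet normal 0.366 -0.293 0.883
outer loop
vertex -1.511 2.991 4.803
vertex -1.577 2.293 4.599
vertex -0.958 2.657 4.463
endloop
endfacet
facet normal -0.367 0.292 -0.883
outer loop
vertex -2.06 2.679 3.433
vertex -1.442 3.043 3.297
vertex -1.507 2.345 3.093
endloop
endfacet
facet normal -0.540 -0.840 -0.054
outer loop
vertex -2.06 2.679 3.433
vertex -1.507 2.345 3.093
vertex -1.577 2.293 4.599
endloop
endfacet
facet normal -0.540 -0.840 -0.054
outer loop
vertex -1.577 2.293 4.599
vertex -1.507 2.345 3.093
vertex -1.023 1.959 4.259
endloop
endfacet
facet normal 0.366 -0.292 0.884
outer loop
vertex -1.577 2.293 4.599
vertex -1.023 1.959 4.259
vertex -0.958 2.657 4.463
endloop
endfacet
facet normal -0.367 0.292 -0.883
outer loop
vertex -1.507 2.345 3.093
vertex -1.442 3.043 3.297
vertex -0.889 2.709 2.957
endloop
endfacet
facet normal 0.386 -0.816 -0.430
outer loop
vertex -1.507 2.345 3.093
vertex -0.889 2.709 2.957
vertex -1.023 1.959 4.259
endloop
endfacet
facet normal 0.386 -0.816 -0.430
outer loop
vertex -1.023 1.959 4.259
vertex -0.889 2.709 2.957
vertex -0.405 2.323 4.123
endloop
endfacet
facet normal 0.367 -0.292 0.883
outer loop
vertex -1.023 1.959 4.259
vertex -0.405 2.323 4.123
vertex -0.958 2.657 4.463
endloop
endfacet
facet normal -0.366 0.293 -0.883
outer loop
vertex -0.889 2.709 2.957
vertex -1.442 3.043 3.297
vertex -0.823 3.407 3.161
endloop
endfacet
facet normal 0.926 0.023 -0.377
outer loop
vertex -0.889 2.709 2.957
vertex -0.823 3.407 3.161
vertex -0.405 2.323 4.123
endloop
endfacet
facet normal 0.926 0.024 -0.376
outer loop
vertex -0.405 2.323 4.123
vertex -0.823 3.407 3.161
vertex -0.34 3.021 4.327
endloop
endfacet
facet normal 0.367 -0.292 0.883
outer loop
vertex -0.405 2.323 4.123
vertex -0.34 3.021 4.327
vertex -0.958 2.657 4.463
endloop
endfacet

endsolid
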